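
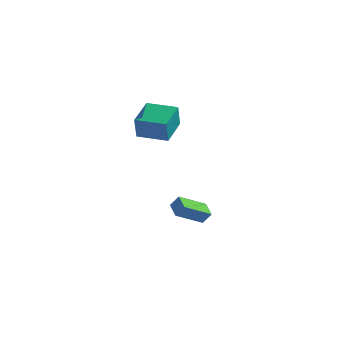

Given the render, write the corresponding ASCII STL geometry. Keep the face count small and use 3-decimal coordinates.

solid 
facet normal -1.000 0.000 0.011
outer loop
vertex -1.185 -1.732 4.427
vertex -1.18 0.123 4.881
vertex -1.2 -1.383 2.999
endloop
endfacet
facet normal -0.003 -0.971 -0.237
outer loop
vertex 0.64 -1.383 2.979
vertex -1.185 -1.732 4.427
vertex -1.2 -1.383 2.999
endloop
endfacet
facet normal -1.000 0.000 0.011
outer loop
vertex -1.2 -1.383 2.999
vertex -1.18 0.123 4.881
vertex -1.195 0.472 3.453
endloop
endfacet
facet normal -0.011 0.238 -0.971
outer loop
vertex -1.195 0.472 3.453
vertex 0.64 -1.383 2.979
vertex -1.2 -1.383 2.999
endloop
endfacet
facet normal 0.011 -0.238 0.971
outer loop
vertex -1.185 -1.732 4.427
vertex 0.66 0.123 4.861
vertex -1.18 0.123 4.881
endloop
endfacet
facet normal -0.003 -0.971 -0.237
outer loop
vertex 0.655 -1.732 4.407
vertex -1.185 -1.732 4.427
vertex 0.64 -1.383 2.979
endloop
endfacet
facet normal 0.011 -0.238 0.971
outer loop
vertex 0.655 -1.732 4.407
vertex 0.66 0.123 4.861
vertex -1.185 -1.732 4.427
endloop
endfacet
facet normal 0.003 0.971 0.237
outer loop
vertex -1.18 0.123 4.881
vertex 0.66 0.123 4.861
vertex -1.195 0.472 3.453
endloop
endfacet
facet normal -0.011 0.238 -0.971
outer loop
vertex 0.645 0.472 3.433
vertex 0.64 -1.383 2.979
vertex -1.195 0.472 3.453
endloop
endfacet
facet normal 0.003 0.971 0.237
outer loop
vertex -1.195 0.472 3.453
vertex 0.66 0.123 4.861
vertex 0.645 0.472 3.433
endloop
endfacet
facet normal 1.000 -0.000 -0.011
outer loop
vertex 0.645 0.472 3.433
vertex 0.655 -1.732 4.407
vertex 0.64 -1.383 2.979
endloop
endfacet
facet normal 1.000 -0.000 -0.011
outer loop
vertex 0.66 0.123 4.861
vertex 0.655 -1.732 4.407
vertex 0.645 0.472 3.433
endloop
endfacet
facet normal -0.552 -0.148 -0.820
outer loop
vertex 0.735 -0.501 -3.37
vertex 0.107 0.334 -3.098
vertex 1.918 0.718 -4.387
endloop
endfacet
facet normal 0.581 -0.774 -0.251
outer loop
vertex 2.393 0.846 -3.682
vertex 0.735 -0.501 -3.37
vertex 1.918 0.718 -4.387
endloop
endfacet
facet normal -0.552 -0.148 -0.820
outer loop
vertex 1.918 0.718 -4.387
vertex 0.107 0.334 -3.098
vertex 1.29 1.554 -4.115
endloop
endfacet
facet normal 0.597 0.616 -0.514
outer loop
vertex 1.29 1.554 -4.115
vertex 2.393 0.846 -3.682
vertex 1.918 0.718 -4.387
endloop
endfacet
facet normal -0.597 -0.616 0.514
outer loop
vertex 0.735 -0.501 -3.37
vertex 0.582 0.462 -2.393
vertex 0.107 0.334 -3.098
endloop
endfacet
facet normal 0.581 -0.774 -0.252
outer loop
vertex 1.21 -0.374 -2.665
vertex 0.735 -0.501 -3.37
vertex 2.393 0.846 -3.682
endloop
endfacet
facet normal -0.597 -0.616 0.514
outer loop
vertex 1.21 -0.374 -2.665
vertex 0.582 0.462 -2.393
vertex 0.735 -0.501 -3.37
endloop
endfacet
facet normal -0.582 0.774 0.251
outer loop
vertex 0.107 0.334 -3.098
vertex 0.582 0.462 -2.393
vertex 1.29 1.554 -4.115
endloop
endfacet
facet normal 0.597 0.616 -0.513
outer loop
vertex 1.765 1.681 -3.41
vertex 2.393 0.846 -3.682
vertex 1.29 1.554 -4.115
endloop
endfacet
facet normal -0.581 0.774 0.252
outer loop
vertex 1.29 1.554 -4.115
vertex 0.582 0.462 -2.393
vertex 1.765 1.681 -3.41
endloop
endfacet
facet normal 0.552 0.148 0.820
outer loop
vertex 1.765 1.681 -3.41
vertex 1.21 -0.374 -2.665
vertex 2.393 0.846 -3.682
endloop
endfacet
facet normal 0.552 0.148 0.820
outer loop
vertex 0.582 0.462 -2.393
vertex 1.21 -0.374 -2.665
vertex 1.765 1.681 -3.41
endloop
endfacet

endsolid


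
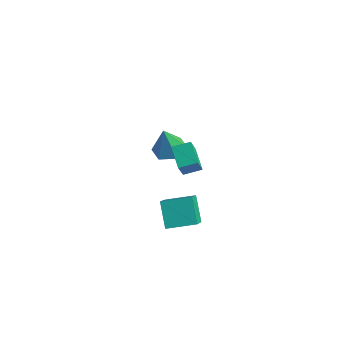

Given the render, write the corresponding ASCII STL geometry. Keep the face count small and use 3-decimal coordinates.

solid 
facet normal -0.731 0.539 0.418
outer loop
vertex 1.984 -2.235 2.834
vertex 2.688 -1.491 3.107
vertex 1.73 -1.471 1.405
endloop
endfacet
facet normal -0.664 -0.702 -0.257
outer loop
vertex 2.732 -2.209 0.833
vertex 1.984 -2.235 2.834
vertex 1.73 -1.471 1.405
endloop
endfacet
facet normal -0.731 0.539 0.418
outer loop
vertex 1.73 -1.471 1.405
vertex 2.688 -1.491 3.107
vertex 2.434 -0.727 1.678
endloop
endfacet
facet normal -0.154 0.466 -0.871
outer loop
vertex 2.434 -0.727 1.678
vertex 2.732 -2.209 0.833
vertex 1.73 -1.471 1.405
endloop
endfacet
facet normal 0.154 -0.466 0.871
outer loop
vertex 1.984 -2.235 2.834
vertex 3.69 -2.229 2.535
vertex 2.688 -1.491 3.107
endloop
endfacet
facet normal -0.664 -0.702 -0.257
outer loop
vertex 2.986 -2.973 2.262
vertex 1.984 -2.235 2.834
vertex 2.732 -2.209 0.833
endloop
endfacet
facet normal 0.154 -0.466 0.871
outer loop
vertex 2.986 -2.973 2.262
vertex 3.69 -2.229 2.535
vertex 1.984 -2.235 2.834
endloop
endfacet
facet normal 0.664 0.702 0.257
outer loop
vertex 2.688 -1.491 3.107
vertex 3.69 -2.229 2.535
vertex 2.434 -0.727 1.678
endloop
endfacet
facet normal -0.154 0.466 -0.871
outer loop
vertex 3.436 -1.465 1.106
vertex 2.732 -2.209 0.833
vertex 2.434 -0.727 1.678
endloop
endfacet
facet normal 0.664 0.702 0.257
outer loop
vertex 2.434 -0.727 1.678
vertex 3.69 -2.229 2.535
vertex 3.436 -1.465 1.106
endloop
endfacet
facet normal 0.731 -0.539 -0.418
outer loop
vertex 3.436 -1.465 1.106
vertex 2.986 -2.973 2.262
vertex 2.732 -2.209 0.833
endloop
endfacet
facet normal 0.731 -0.539 -0.418
outer loop
vertex 3.69 -2.229 2.535
vertex 2.986 -2.973 2.262
vertex 3.436 -1.465 1.106
endloop
endfacet
facet normal -0.755 -0.627 -0.192
outer loop
vertex 3.196 -4.798 1.023
vertex 2.471 -3.453 -0.518
vertex 4.116 -5.568 -0.081
endloop
endfacet
facet normal 0.334 -0.620 0.710
outer loop
vertex 5.369 -4.527 0.238
vertex 3.196 -4.798 1.023
vertex 4.116 -5.568 -0.081
endloop
endfacet
facet normal -0.755 -0.627 -0.191
outer loop
vertex 4.116 -5.568 -0.081
vertex 2.471 -3.453 -0.518
vertex 3.39 -4.223 -1.622
endloop
endfacet
facet normal 0.564 -0.472 -0.678
outer loop
vertex 3.39 -4.223 -1.622
vertex 5.369 -4.527 0.238
vertex 4.116 -5.568 -0.081
endloop
endfacet
facet normal -0.564 0.472 0.677
outer loop
vertex 3.196 -4.798 1.023
vertex 3.724 -2.412 -0.199
vertex 2.471 -3.453 -0.518
endloop
endfacet
facet normal 0.334 -0.620 0.710
outer loop
vertex 4.45 -3.757 1.342
vertex 3.196 -4.798 1.023
vertex 5.369 -4.527 0.238
endloop
endfacet
facet normal -0.564 0.472 0.678
outer loop
vertex 4.45 -3.757 1.342
vertex 3.724 -2.412 -0.199
vertex 3.196 -4.798 1.023
endloop
endfacet
facet normal -0.334 0.620 -0.710
outer loop
vertex 2.471 -3.453 -0.518
vertex 3.724 -2.412 -0.199
vertex 3.39 -4.223 -1.622
endloop
endfacet
facet normal 0.564 -0.472 -0.677
outer loop
vertex 4.644 -3.182 -1.303
vertex 5.369 -4.527 0.238
vertex 3.39 -4.223 -1.622
endloop
endfacet
facet normal -0.334 0.620 -0.710
outer loop
vertex 3.39 -4.223 -1.622
vertex 3.724 -2.412 -0.199
vertex 4.644 -3.182 -1.303
endloop
endfacet
facet normal 0.755 0.627 0.192
outer loop
vertex 4.644 -3.182 -1.303
vertex 4.45 -3.757 1.342
vertex 5.369 -4.527 0.238
endloop
endfacet
facet normal 0.755 0.627 0.192
outer loop
vertex 3.724 -2.412 -0.199
vertex 4.45 -3.757 1.342
vertex 4.644 -3.182 -1.303
endloop
endfacet
facet normal 0.159 0.122 -0.980
outer loop
vertex -0.696 1.811 -3.376
vertex -1.601 2.337 -3.457
vertex -0.71 2.853 -3.248
endloop
endfacet
facet normal 0.803 -0.062 0.593
outer loop
vertex -0.696 1.811 -3.376
vertex -0.71 2.853 -3.248
vertex -1.879 2.123 -1.743
endloop
endfacet
facet normal 0.159 0.122 -0.980
outer loop
vertex -0.71 2.853 -3.248
vertex -1.601 2.337 -3.457
vertex -1.615 3.379 -3.329
endloop
endfacet
facet normal 0.354 0.704 0.616
outer loop
vertex -0.71 2.853 -3.248
vertex -1.615 3.379 -3.329
vertex -1.879 2.123 -1.743
endloop
endfacet
facet normal 0.159 0.122 -0.980
outer loop
vertex -1.615 3.379 -3.329
vertex -1.601 2.337 -3.457
vertex -2.506 2.864 -3.538
endloop
endfacet
facet normal -0.521 0.709 0.475
outer loop
vertex -1.615 3.379 -3.329
vertex -2.506 2.864 -3.538
vertex -1.879 2.123 -1.743
endloop
endfacet
facet normal 0.159 0.122 -0.980
outer loop
vertex -2.506 2.864 -3.538
vertex -1.601 2.337 -3.457
vertex -2.492 1.822 -3.666
endloop
endfacet
facet normal -0.949 -0.051 0.311
outer loop
vertex -2.506 2.864 -3.538
vertex -2.492 1.822 -3.666
vertex -1.879 2.123 -1.743
endloop
endfacet
facet normal 0.159 0.122 -0.980
outer loop
vertex -2.492 1.822 -3.666
vertex -1.601 2.337 -3.457
vertex -1.587 1.295 -3.585
endloop
endfacet
facet normal -0.501 -0.816 0.287
outer loop
vertex -2.492 1.822 -3.666
vertex -1.587 1.295 -3.585
vertex -1.879 2.123 -1.743
endloop
endfacet
facet normal 0.159 0.122 -0.980
outer loop
vertex -1.587 1.295 -3.585
vertex -1.601 2.337 -3.457
vertex -0.696 1.811 -3.376
endloop
endfacet
facet normal 0.375 -0.822 0.429
outer loop
vertex -1.587 1.295 -3.585
vertex -0.696 1.811 -3.376
vertex -1.879 2.123 -1.743
endloop
endfacet

endsolid


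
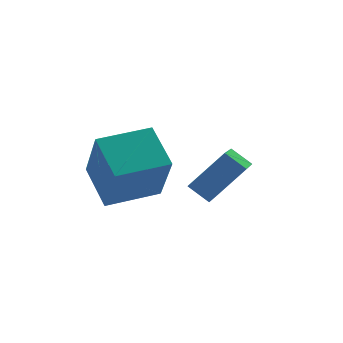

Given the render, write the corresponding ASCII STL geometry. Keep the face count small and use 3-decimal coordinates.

solid 
facet normal -0.994 0.108 -0.024
outer loop
vertex 0.449 -0.168 -2.011
vertex 0.579 1.184 -1.328
vertex 0.591 0.739 -3.833
endloop
endfacet
facet normal -0.085 -0.889 -0.449
outer loop
vertex 2.281 0.556 -3.792
vertex 0.449 -0.168 -2.011
vertex 0.591 0.739 -3.833
endloop
endfacet
facet normal -0.994 0.108 -0.024
outer loop
vertex 0.591 0.739 -3.833
vertex 0.579 1.184 -1.328
vertex 0.721 2.091 -3.15
endloop
endfacet
facet normal 0.070 0.444 -0.893
outer loop
vertex 0.721 2.091 -3.15
vertex 2.281 0.556 -3.792
vertex 0.591 0.739 -3.833
endloop
endfacet
facet normal -0.070 -0.444 0.893
outer loop
vertex 0.449 -0.168 -2.011
vertex 2.269 1.001 -1.287
vertex 0.579 1.184 -1.328
endloop
endfacet
facet normal -0.085 -0.889 -0.449
outer loop
vertex 2.139 -0.351 -1.97
vertex 0.449 -0.168 -2.011
vertex 2.281 0.556 -3.792
endloop
endfacet
facet normal -0.070 -0.444 0.893
outer loop
vertex 2.139 -0.351 -1.97
vertex 2.269 1.001 -1.287
vertex 0.449 -0.168 -2.011
endloop
endfacet
facet normal 0.085 0.889 0.449
outer loop
vertex 0.579 1.184 -1.328
vertex 2.269 1.001 -1.287
vertex 0.721 2.091 -3.15
endloop
endfacet
facet normal 0.070 0.444 -0.893
outer loop
vertex 2.411 1.908 -3.109
vertex 2.281 0.556 -3.792
vertex 0.721 2.091 -3.15
endloop
endfacet
facet normal 0.085 0.889 0.449
outer loop
vertex 0.721 2.091 -3.15
vertex 2.269 1.001 -1.287
vertex 2.411 1.908 -3.109
endloop
endfacet
facet normal 0.994 -0.108 0.024
outer loop
vertex 2.411 1.908 -3.109
vertex 2.139 -0.351 -1.97
vertex 2.281 0.556 -3.792
endloop
endfacet
facet normal 0.994 -0.108 0.024
outer loop
vertex 2.269 1.001 -1.287
vertex 2.139 -0.351 -1.97
vertex 2.411 1.908 -3.109
endloop
endfacet
facet normal -0.711 0.092 -0.697
outer loop
vertex 2.746 -0.148 -3.222
vertex 3.711 1.055 -4.048
vertex 3.099 -0.732 -3.659
endloop
endfacet
facet normal -0.552 -0.687 0.473
outer loop
vertex 4.209 -0.875 -2.572
vertex 2.746 -0.148 -3.222
vertex 3.099 -0.732 -3.659
endloop
endfacet
facet normal -0.711 0.092 -0.697
outer loop
vertex 3.099 -0.732 -3.659
vertex 3.711 1.055 -4.048
vertex 4.064 0.472 -4.485
endloop
endfacet
facet normal 0.436 -0.720 -0.540
outer loop
vertex 4.064 0.472 -4.485
vertex 4.209 -0.875 -2.572
vertex 3.099 -0.732 -3.659
endloop
endfacet
facet normal -0.436 0.720 0.540
outer loop
vertex 2.746 -0.148 -3.222
vertex 4.821 0.912 -2.961
vertex 3.711 1.055 -4.048
endloop
endfacet
facet normal -0.551 -0.688 0.472
outer loop
vertex 3.856 -0.292 -2.135
vertex 2.746 -0.148 -3.222
vertex 4.209 -0.875 -2.572
endloop
endfacet
facet normal -0.436 0.720 0.540
outer loop
vertex 3.856 -0.292 -2.135
vertex 4.821 0.912 -2.961
vertex 2.746 -0.148 -3.222
endloop
endfacet
facet normal 0.551 0.688 -0.472
outer loop
vertex 3.711 1.055 -4.048
vertex 4.821 0.912 -2.961
vertex 4.064 0.472 -4.485
endloop
endfacet
facet normal 0.435 -0.720 -0.540
outer loop
vertex 5.174 0.328 -3.398
vertex 4.209 -0.875 -2.572
vertex 4.064 0.472 -4.485
endloop
endfacet
facet normal 0.552 0.687 -0.473
outer loop
vertex 4.064 0.472 -4.485
vertex 4.821 0.912 -2.961
vertex 5.174 0.328 -3.398
endloop
endfacet
facet normal 0.711 -0.092 0.697
outer loop
vertex 5.174 0.328 -3.398
vertex 3.856 -0.292 -2.135
vertex 4.209 -0.875 -2.572
endloop
endfacet
facet normal 0.711 -0.092 0.697
outer loop
vertex 4.821 0.912 -2.961
vertex 3.856 -0.292 -2.135
vertex 5.174 0.328 -3.398
endloop
endfacet

endsolid


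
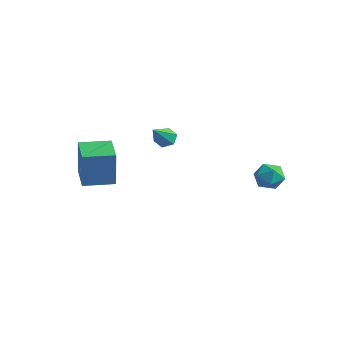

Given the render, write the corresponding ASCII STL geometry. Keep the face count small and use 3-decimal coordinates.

solid 
facet normal -0.903 0.126 0.411
outer loop
vertex 3.153 2.807 -1.396
vertex 3.532 3.08 -0.646
vertex 3.327 3.665 -1.276
endloop
endfacet
facet normal -0.927 0.229 -0.295
outer loop
vertex 3.153 2.807 -1.396
vertex 3.327 3.665 -1.276
vertex 3.483 3.288 -2.059
endloop
endfacet
facet normal -0.699 -0.366 -0.614
outer loop
vertex 3.153 2.807 -1.396
vertex 3.483 3.288 -2.059
vertex 3.784 2.47 -1.914
endloop
endfacet
facet normal -0.534 -0.839 -0.105
outer loop
vertex 3.153 2.807 -1.396
vertex 3.784 2.47 -1.914
vertex 3.814 2.342 -1.04
endloop
endfacet
facet normal -0.660 -0.534 0.528
outer loop
vertex 3.153 2.807 -1.396
vertex 3.814 2.342 -1.04
vertex 3.532 3.08 -0.646
endloop
endfacet
facet normal -0.472 0.754 -0.457
outer loop
vertex 3.483 3.288 -2.059
vertex 3.327 3.665 -1.276
vertex 4.066 3.858 -1.72
endloop
endfacet
facet normal -0.433 0.586 0.685
outer loop
vertex 3.327 3.665 -1.276
vertex 3.532 3.08 -0.646
vertex 4.096 3.73 -0.846
endloop
endfacet
facet normal -0.038 -0.482 0.875
outer loop
vertex 3.532 3.08 -0.646
vertex 3.814 2.342 -1.04
vertex 4.397 2.912 -0.701
endloop
endfacet
facet normal 0.165 -0.975 -0.148
outer loop
vertex 3.814 2.342 -1.04
vertex 3.784 2.47 -1.914
vertex 4.553 2.535 -1.484
endloop
endfacet
facet normal -0.103 -0.210 -0.972
outer loop
vertex 3.784 2.47 -1.914
vertex 3.483 3.288 -2.059
vertex 4.348 3.12 -2.114
endloop
endfacet
facet normal 0.534 0.839 0.105
outer loop
vertex 4.727 3.393 -1.364
vertex 4.066 3.858 -1.72
vertex 4.096 3.73 -0.846
endloop
endfacet
facet normal 0.699 0.366 0.614
outer loop
vertex 4.727 3.393 -1.364
vertex 4.096 3.73 -0.846
vertex 4.397 2.912 -0.701
endloop
endfacet
facet normal 0.927 -0.229 0.295
outer loop
vertex 4.727 3.393 -1.364
vertex 4.397 2.912 -0.701
vertex 4.553 2.535 -1.484
endloop
endfacet
facet normal 0.903 -0.126 -0.411
outer loop
vertex 4.727 3.393 -1.364
vertex 4.553 2.535 -1.484
vertex 4.348 3.12 -2.114
endloop
endfacet
facet normal 0.660 0.534 -0.528
outer loop
vertex 4.727 3.393 -1.364
vertex 4.348 3.12 -2.114
vertex 4.066 3.858 -1.72
endloop
endfacet
facet normal -0.165 0.975 0.148
outer loop
vertex 4.096 3.73 -0.846
vertex 4.066 3.858 -1.72
vertex 3.327 3.665 -1.276
endloop
endfacet
facet normal 0.103 0.210 0.972
outer loop
vertex 4.397 2.912 -0.701
vertex 4.096 3.73 -0.846
vertex 3.532 3.08 -0.646
endloop
endfacet
facet normal 0.472 -0.754 0.457
outer loop
vertex 4.553 2.535 -1.484
vertex 4.397 2.912 -0.701
vertex 3.814 2.342 -1.04
endloop
endfacet
facet normal 0.433 -0.586 -0.685
outer loop
vertex 4.348 3.12 -2.114
vertex 4.553 2.535 -1.484
vertex 3.784 2.47 -1.914
endloop
endfacet
facet normal 0.038 0.482 -0.875
outer loop
vertex 4.066 3.858 -1.72
vertex 4.348 3.12 -2.114
vertex 3.483 3.288 -2.059
endloop
endfacet
facet normal -0.243 0.717 -0.653
outer loop
vertex -2.089 2.668 -0.454
vertex -2.552 2.275 -0.713
vertex -2.703 2.679 -0.213
endloop
endfacet
facet normal 0.331 0.461 0.823
outer loop
vertex -2.089 2.668 -0.454
vertex -2.703 2.679 -0.213
vertex -2.088 0.905 0.533
endloop
endfacet
facet normal -0.243 0.717 -0.653
outer loop
vertex -2.703 2.679 -0.213
vertex -2.552 2.275 -0.713
vertex -3.167 2.286 -0.472
endloop
endfacet
facet normal -0.571 0.142 0.808
outer loop
vertex -2.703 2.679 -0.213
vertex -3.167 2.286 -0.472
vertex -2.088 0.905 0.533
endloop
endfacet
facet normal -0.243 0.718 -0.652
outer loop
vertex -3.167 2.286 -0.472
vertex -2.552 2.275 -0.713
vertex -3.016 1.883 -0.972
endloop
endfacet
facet normal -0.833 -0.526 0.172
outer loop
vertex -3.167 2.286 -0.472
vertex -3.016 1.883 -0.972
vertex -2.088 0.905 0.533
endloop
endfacet
facet normal -0.243 0.718 -0.652
outer loop
vertex -3.016 1.883 -0.972
vertex -2.552 2.275 -0.713
vertex -2.401 1.872 -1.213
endloop
endfacet
facet normal -0.192 -0.873 -0.449
outer loop
vertex -3.016 1.883 -0.972
vertex -2.401 1.872 -1.213
vertex -2.088 0.905 0.533
endloop
endfacet
facet normal -0.243 0.718 -0.652
outer loop
vertex -2.401 1.872 -1.213
vertex -2.552 2.275 -0.713
vertex -1.938 2.264 -0.954
endloop
endfacet
facet normal 0.711 -0.553 -0.434
outer loop
vertex -2.401 1.872 -1.213
vertex -1.938 2.264 -0.954
vertex -2.088 0.905 0.533
endloop
endfacet
facet normal -0.243 0.717 -0.653
outer loop
vertex -1.938 2.264 -0.954
vertex -2.552 2.275 -0.713
vertex -2.089 2.668 -0.454
endloop
endfacet
facet normal 0.973 0.114 0.202
outer loop
vertex -1.938 2.264 -0.954
vertex -2.089 2.668 -0.454
vertex -2.088 0.905 0.533
endloop
endfacet
facet normal -0.584 -0.812 0.006
outer loop
vertex -1.528 -4.432 0.744
vertex -2.969 -3.394 0.861
vertex -1.646 -4.362 -1.331
endloop
endfacet
facet normal 0.810 -0.583 -0.066
outer loop
vertex -0.671 -3.006 -1.341
vertex -1.528 -4.432 0.744
vertex -1.646 -4.362 -1.331
endloop
endfacet
facet normal -0.584 -0.812 0.006
outer loop
vertex -1.646 -4.362 -1.331
vertex -2.969 -3.394 0.861
vertex -3.088 -3.324 -1.214
endloop
endfacet
facet normal -0.057 0.034 -0.998
outer loop
vertex -3.088 -3.324 -1.214
vertex -0.671 -3.006 -1.341
vertex -1.646 -4.362 -1.331
endloop
endfacet
facet normal 0.057 -0.034 0.998
outer loop
vertex -1.528 -4.432 0.744
vertex -1.994 -2.038 0.851
vertex -2.969 -3.394 0.861
endloop
endfacet
facet normal 0.810 -0.583 -0.066
outer loop
vertex -0.552 -3.076 0.734
vertex -1.528 -4.432 0.744
vertex -0.671 -3.006 -1.341
endloop
endfacet
facet normal 0.057 -0.034 0.998
outer loop
vertex -0.552 -3.076 0.734
vertex -1.994 -2.038 0.851
vertex -1.528 -4.432 0.744
endloop
endfacet
facet normal -0.810 0.583 0.066
outer loop
vertex -2.969 -3.394 0.861
vertex -1.994 -2.038 0.851
vertex -3.088 -3.324 -1.214
endloop
endfacet
facet normal -0.057 0.034 -0.998
outer loop
vertex -2.112 -1.968 -1.224
vertex -0.671 -3.006 -1.341
vertex -3.088 -3.324 -1.214
endloop
endfacet
facet normal -0.810 0.583 0.066
outer loop
vertex -3.088 -3.324 -1.214
vertex -1.994 -2.038 0.851
vertex -2.112 -1.968 -1.224
endloop
endfacet
facet normal 0.584 0.812 -0.006
outer loop
vertex -2.112 -1.968 -1.224
vertex -0.552 -3.076 0.734
vertex -0.671 -3.006 -1.341
endloop
endfacet
facet normal 0.584 0.812 -0.006
outer loop
vertex -1.994 -2.038 0.851
vertex -0.552 -3.076 0.734
vertex -2.112 -1.968 -1.224
endloop
endfacet

endsolid


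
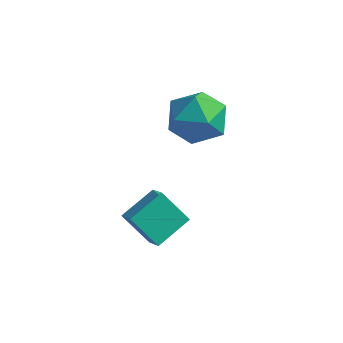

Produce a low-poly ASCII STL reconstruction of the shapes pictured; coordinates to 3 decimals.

solid 
facet normal -0.707 -0.037 0.706
outer loop
vertex 2.7 0.25 -2.345
vertex 3.163 1.472 -1.817
vertex 2.087 0.736 -2.934
endloop
endfacet
facet normal -0.328 -0.867 -0.374
outer loop
vertex 3.077 0.788 -3.923
vertex 2.7 0.25 -2.345
vertex 2.087 0.736 -2.934
endloop
endfacet
facet normal -0.707 -0.037 0.706
outer loop
vertex 2.087 0.736 -2.934
vertex 3.163 1.472 -1.817
vertex 2.55 1.959 -2.406
endloop
endfacet
facet normal -0.626 0.497 -0.601
outer loop
vertex 2.55 1.959 -2.406
vertex 3.077 0.788 -3.923
vertex 2.087 0.736 -2.934
endloop
endfacet
facet normal 0.626 -0.497 0.601
outer loop
vertex 2.7 0.25 -2.345
vertex 4.153 1.524 -2.806
vertex 3.163 1.472 -1.817
endloop
endfacet
facet normal -0.329 -0.867 -0.374
outer loop
vertex 3.69 0.301 -3.334
vertex 2.7 0.25 -2.345
vertex 3.077 0.788 -3.923
endloop
endfacet
facet normal 0.626 -0.497 0.601
outer loop
vertex 3.69 0.301 -3.334
vertex 4.153 1.524 -2.806
vertex 2.7 0.25 -2.345
endloop
endfacet
facet normal 0.329 0.867 0.375
outer loop
vertex 3.163 1.472 -1.817
vertex 4.153 1.524 -2.806
vertex 2.55 1.959 -2.406
endloop
endfacet
facet normal -0.626 0.497 -0.601
outer loop
vertex 3.54 2.01 -3.395
vertex 3.077 0.788 -3.923
vertex 2.55 1.959 -2.406
endloop
endfacet
facet normal 0.329 0.867 0.374
outer loop
vertex 2.55 1.959 -2.406
vertex 4.153 1.524 -2.806
vertex 3.54 2.01 -3.395
endloop
endfacet
facet normal 0.707 0.037 -0.706
outer loop
vertex 3.54 2.01 -3.395
vertex 3.69 0.301 -3.334
vertex 3.077 0.788 -3.923
endloop
endfacet
facet normal 0.707 0.037 -0.706
outer loop
vertex 4.153 1.524 -2.806
vertex 3.69 0.301 -3.334
vertex 3.54 2.01 -3.395
endloop
endfacet
facet normal 0.148 0.568 0.810
outer loop
vertex 2.98 4.508 0.851
vertex 3.202 3.586 1.457
vertex 4.035 4.125 0.927
endloop
endfacet
facet normal 0.320 0.923 0.214
outer loop
vertex 2.98 4.508 0.851
vertex 4.035 4.125 0.927
vertex 3.64 4.491 -0.06
endloop
endfacet
facet normal -0.257 0.945 -0.204
outer loop
vertex 2.98 4.508 0.851
vertex 3.64 4.491 -0.06
vertex 2.562 4.18 -0.141
endloop
endfacet
facet normal -0.787 0.603 0.132
outer loop
vertex 2.98 4.508 0.851
vertex 2.562 4.18 -0.141
vertex 2.291 3.62 0.797
endloop
endfacet
facet normal -0.536 0.370 0.759
outer loop
vertex 2.98 4.508 0.851
vertex 2.291 3.62 0.797
vertex 3.202 3.586 1.457
endloop
endfacet
facet normal 0.825 0.551 -0.126
outer loop
vertex 3.64 4.491 -0.06
vertex 4.035 4.125 0.927
vertex 4.269 3.56 -0.017
endloop
endfacet
facet normal 0.547 -0.022 0.837
outer loop
vertex 4.035 4.125 0.927
vertex 3.202 3.586 1.457
vertex 3.998 3.0 0.921
endloop
endfacet
facet normal -0.559 -0.343 0.755
outer loop
vertex 3.202 3.586 1.457
vertex 2.291 3.62 0.797
vertex 2.92 2.689 0.84
endloop
endfacet
facet normal -0.965 0.033 -0.259
outer loop
vertex 2.291 3.62 0.797
vertex 2.562 4.18 -0.141
vertex 2.525 3.055 -0.147
endloop
endfacet
facet normal -0.109 0.586 -0.803
outer loop
vertex 2.562 4.18 -0.141
vertex 3.64 4.491 -0.06
vertex 3.358 3.594 -0.677
endloop
endfacet
facet normal 0.787 -0.603 -0.132
outer loop
vertex 3.58 2.672 -0.071
vertex 4.269 3.56 -0.017
vertex 3.998 3.0 0.921
endloop
endfacet
facet normal 0.257 -0.945 0.204
outer loop
vertex 3.58 2.672 -0.071
vertex 3.998 3.0 0.921
vertex 2.92 2.689 0.84
endloop
endfacet
facet normal -0.320 -0.923 -0.214
outer loop
vertex 3.58 2.672 -0.071
vertex 2.92 2.689 0.84
vertex 2.525 3.055 -0.147
endloop
endfacet
facet normal -0.148 -0.568 -0.810
outer loop
vertex 3.58 2.672 -0.071
vertex 2.525 3.055 -0.147
vertex 3.358 3.594 -0.677
endloop
endfacet
facet normal 0.536 -0.370 -0.759
outer loop
vertex 3.58 2.672 -0.071
vertex 3.358 3.594 -0.677
vertex 4.269 3.56 -0.017
endloop
endfacet
facet normal 0.965 -0.033 0.259
outer loop
vertex 3.998 3.0 0.921
vertex 4.269 3.56 -0.017
vertex 4.035 4.125 0.927
endloop
endfacet
facet normal 0.109 -0.586 0.803
outer loop
vertex 2.92 2.689 0.84
vertex 3.998 3.0 0.921
vertex 3.202 3.586 1.457
endloop
endfacet
facet normal -0.825 -0.551 0.126
outer loop
vertex 2.525 3.055 -0.147
vertex 2.92 2.689 0.84
vertex 2.291 3.62 0.797
endloop
endfacet
facet normal -0.547 0.022 -0.837
outer loop
vertex 3.358 3.594 -0.677
vertex 2.525 3.055 -0.147
vertex 2.562 4.18 -0.141
endloop
endfacet
facet normal 0.559 0.343 -0.755
outer loop
vertex 4.269 3.56 -0.017
vertex 3.358 3.594 -0.677
vertex 3.64 4.491 -0.06
endloop
endfacet

endsolid


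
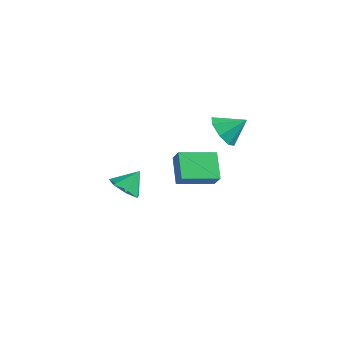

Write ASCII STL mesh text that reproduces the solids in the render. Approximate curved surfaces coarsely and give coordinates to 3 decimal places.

solid 
facet normal -0.588 -0.577 -0.567
outer loop
vertex 2.884 2.285 -0.014
vertex 2.198 2.744 0.23
vertex 2.767 2.796 -0.413
endloop
endfacet
facet normal 0.983 0.106 -0.152
outer loop
vertex 2.884 2.285 -0.014
vertex 2.767 2.796 -0.413
vertex 2.902 3.436 0.91
endloop
endfacet
facet normal -0.587 -0.578 -0.567
outer loop
vertex 2.767 2.796 -0.413
vertex 2.198 2.744 0.23
vertex 2.317 3.275 -0.435
endloop
endfacet
facet normal 0.685 0.626 -0.373
outer loop
vertex 2.767 2.796 -0.413
vertex 2.317 3.275 -0.435
vertex 2.902 3.436 0.91
endloop
endfacet
facet normal -0.588 -0.578 -0.566
outer loop
vertex 2.317 3.275 -0.435
vertex 2.198 2.744 0.23
vertex 1.797 3.444 -0.068
endloop
endfacet
facet normal 0.178 0.965 -0.193
outer loop
vertex 2.317 3.275 -0.435
vertex 1.797 3.444 -0.068
vertex 2.902 3.436 0.91
endloop
endfacet
facet normal -0.587 -0.578 -0.567
outer loop
vertex 1.797 3.444 -0.068
vertex 2.198 2.744 0.23
vertex 1.512 3.202 0.473
endloop
endfacet
facet normal -0.246 0.927 0.285
outer loop
vertex 1.797 3.444 -0.068
vertex 1.512 3.202 0.473
vertex 2.902 3.436 0.91
endloop
endfacet
facet normal -0.587 -0.577 -0.568
outer loop
vertex 1.512 3.202 0.473
vertex 2.198 2.744 0.23
vertex 1.628 2.691 0.872
endloop
endfacet
facet normal -0.334 0.532 0.778
outer loop
vertex 1.512 3.202 0.473
vertex 1.628 2.691 0.872
vertex 2.902 3.436 0.91
endloop
endfacet
facet normal -0.586 -0.578 -0.568
outer loop
vertex 1.628 2.691 0.872
vertex 2.198 2.744 0.23
vertex 2.078 2.212 0.895
endloop
endfacet
facet normal -0.037 0.013 0.999
outer loop
vertex 1.628 2.691 0.872
vertex 2.078 2.212 0.895
vertex 2.902 3.436 0.91
endloop
endfacet
facet normal -0.588 -0.577 -0.567
outer loop
vertex 2.078 2.212 0.895
vertex 2.198 2.744 0.23
vertex 2.598 2.043 0.528
endloop
endfacet
facet normal 0.471 -0.327 0.819
outer loop
vertex 2.078 2.212 0.895
vertex 2.598 2.043 0.528
vertex 2.902 3.436 0.91
endloop
endfacet
facet normal -0.588 -0.577 -0.568
outer loop
vertex 2.598 2.043 0.528
vertex 2.198 2.744 0.23
vertex 2.884 2.285 -0.014
endloop
endfacet
facet normal 0.894 -0.289 0.343
outer loop
vertex 2.598 2.043 0.528
vertex 2.884 2.285 -0.014
vertex 2.902 3.436 0.91
endloop
endfacet
facet normal -0.209 -0.651 -0.729
outer loop
vertex 1.405 -1.671 -1.783
vertex 0.657 -1.631 -1.604
vertex 1.055 -1.2 -2.103
endloop
endfacet
facet normal 0.808 0.589 -0.016
outer loop
vertex 1.405 -1.671 -1.783
vertex 1.055 -1.2 -2.103
vertex 0.883 -0.929 -0.816
endloop
endfacet
facet normal -0.209 -0.651 -0.729
outer loop
vertex 1.055 -1.2 -2.103
vertex 0.657 -1.631 -1.604
vertex 0.405 -1.054 -2.047
endloop
endfacet
facet normal 0.201 0.964 -0.176
outer loop
vertex 1.055 -1.2 -2.103
vertex 0.405 -1.054 -2.047
vertex 0.883 -0.929 -0.816
endloop
endfacet
facet normal -0.209 -0.651 -0.729
outer loop
vertex 0.405 -1.054 -2.047
vertex 0.657 -1.631 -1.604
vertex -0.055 -1.343 -1.657
endloop
endfacet
facet normal -0.471 0.877 0.094
outer loop
vertex 0.405 -1.054 -2.047
vertex -0.055 -1.343 -1.657
vertex 0.883 -0.929 -0.816
endloop
endfacet
facet normal -0.209 -0.650 -0.730
outer loop
vertex -0.055 -1.343 -1.657
vertex 0.657 -1.631 -1.604
vertex 0.021 -1.849 -1.228
endloop
endfacet
facet normal -0.704 0.395 0.591
outer loop
vertex -0.055 -1.343 -1.657
vertex 0.021 -1.849 -1.228
vertex 0.883 -0.929 -0.816
endloop
endfacet
facet normal -0.209 -0.651 -0.730
outer loop
vertex 0.021 -1.849 -1.228
vertex 0.657 -1.631 -1.604
vertex 0.576 -2.191 -1.082
endloop
endfacet
facet normal -0.321 -0.120 0.939
outer loop
vertex 0.021 -1.849 -1.228
vertex 0.576 -2.191 -1.082
vertex 0.883 -0.929 -0.816
endloop
endfacet
facet normal -0.209 -0.650 -0.730
outer loop
vertex 0.576 -2.191 -1.082
vertex 0.657 -1.631 -1.604
vertex 1.192 -2.112 -1.329
endloop
endfacet
facet normal 0.388 -0.280 0.878
outer loop
vertex 0.576 -2.191 -1.082
vertex 1.192 -2.112 -1.329
vertex 0.883 -0.929 -0.816
endloop
endfacet
facet normal -0.209 -0.650 -0.730
outer loop
vertex 1.192 -2.112 -1.329
vertex 0.657 -1.631 -1.604
vertex 1.405 -1.671 -1.783
endloop
endfacet
facet normal 0.891 0.036 0.453
outer loop
vertex 1.192 -2.112 -1.329
vertex 1.405 -1.671 -1.783
vertex 0.883 -0.929 -0.816
endloop
endfacet
facet normal -0.607 0.555 0.568
outer loop
vertex -0.628 3.208 -2.756
vertex 0.362 4.605 -3.064
vertex -1.122 3.4 -3.471
endloop
endfacet
facet normal -0.569 -0.803 0.177
outer loop
vertex -0.242 2.595 -4.296
vertex -0.628 3.208 -2.756
vertex -1.122 3.4 -3.471
endloop
endfacet
facet normal -0.607 0.555 0.568
outer loop
vertex -1.122 3.4 -3.471
vertex 0.362 4.605 -3.064
vertex -0.132 4.797 -3.779
endloop
endfacet
facet normal -0.555 0.216 -0.803
outer loop
vertex -0.132 4.797 -3.779
vertex -0.242 2.595 -4.296
vertex -1.122 3.4 -3.471
endloop
endfacet
facet normal 0.555 -0.216 0.803
outer loop
vertex -0.628 3.208 -2.756
vertex 1.242 3.8 -3.889
vertex 0.362 4.605 -3.064
endloop
endfacet
facet normal -0.569 -0.803 0.177
outer loop
vertex 0.252 2.403 -3.581
vertex -0.628 3.208 -2.756
vertex -0.242 2.595 -4.296
endloop
endfacet
facet normal 0.555 -0.216 0.803
outer loop
vertex 0.252 2.403 -3.581
vertex 1.242 3.8 -3.889
vertex -0.628 3.208 -2.756
endloop
endfacet
facet normal 0.569 0.803 -0.177
outer loop
vertex 0.362 4.605 -3.064
vertex 1.242 3.8 -3.889
vertex -0.132 4.797 -3.779
endloop
endfacet
facet normal -0.555 0.216 -0.803
outer loop
vertex 0.748 3.992 -4.604
vertex -0.242 2.595 -4.296
vertex -0.132 4.797 -3.779
endloop
endfacet
facet normal 0.569 0.803 -0.177
outer loop
vertex -0.132 4.797 -3.779
vertex 1.242 3.8 -3.889
vertex 0.748 3.992 -4.604
endloop
endfacet
facet normal 0.607 -0.555 -0.568
outer loop
vertex 0.748 3.992 -4.604
vertex 0.252 2.403 -3.581
vertex -0.242 2.595 -4.296
endloop
endfacet
facet normal 0.607 -0.555 -0.568
outer loop
vertex 1.242 3.8 -3.889
vertex 0.252 2.403 -3.581
vertex 0.748 3.992 -4.604
endloop
endfacet

endsolid


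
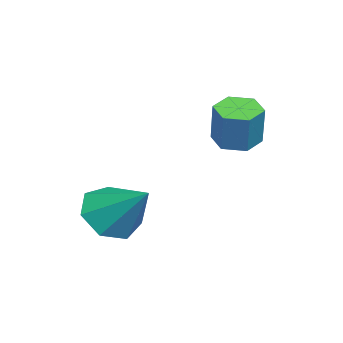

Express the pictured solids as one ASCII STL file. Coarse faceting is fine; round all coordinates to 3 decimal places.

solid 
facet normal -0.323 -0.107 -0.940
outer loop
vertex -0.507 0.173 0.852
vertex -1.17 0.491 1.044
vertex -0.598 0.926 0.798
endloop
endfacet
facet normal 0.938 0.089 -0.334
outer loop
vertex -0.507 0.173 0.852
vertex -0.598 0.926 0.798
vertex -0.027 0.331 2.243
endloop
endfacet
facet normal 0.938 0.089 -0.334
outer loop
vertex -0.027 0.331 2.243
vertex -0.598 0.926 0.798
vertex -0.118 1.084 2.189
endloop
endfacet
facet normal 0.325 0.107 0.940
outer loop
vertex -0.027 0.331 2.243
vertex -0.118 1.084 2.189
vertex -0.69 0.649 2.436
endloop
endfacet
facet normal -0.323 -0.107 -0.940
outer loop
vertex -0.598 0.926 0.798
vertex -1.17 0.491 1.044
vertex -1.261 1.243 0.99
endloop
endfacet
facet normal 0.365 0.902 -0.229
outer loop
vertex -0.598 0.926 0.798
vertex -1.261 1.243 0.99
vertex -0.118 1.084 2.189
endloop
endfacet
facet normal 0.366 0.902 -0.229
outer loop
vertex -0.118 1.084 2.189
vertex -1.261 1.243 0.99
vertex -0.781 1.402 2.381
endloop
endfacet
facet normal 0.324 0.108 0.940
outer loop
vertex -0.118 1.084 2.189
vertex -0.781 1.402 2.381
vertex -0.69 0.649 2.436
endloop
endfacet
facet normal -0.325 -0.107 -0.940
outer loop
vertex -1.261 1.243 0.99
vertex -1.17 0.491 1.044
vertex -1.833 0.809 1.237
endloop
endfacet
facet normal -0.572 0.813 0.104
outer loop
vertex -1.261 1.243 0.99
vertex -1.833 0.809 1.237
vertex -0.781 1.402 2.381
endloop
endfacet
facet normal -0.573 0.813 0.105
outer loop
vertex -0.781 1.402 2.381
vertex -1.833 0.809 1.237
vertex -1.353 0.967 2.628
endloop
endfacet
facet normal 0.324 0.108 0.940
outer loop
vertex -0.781 1.402 2.381
vertex -1.353 0.967 2.628
vertex -0.69 0.649 2.436
endloop
endfacet
facet normal -0.325 -0.107 -0.940
outer loop
vertex -1.833 0.809 1.237
vertex -1.17 0.491 1.044
vertex -1.742 0.056 1.291
endloop
endfacet
facet normal -0.938 -0.089 0.334
outer loop
vertex -1.833 0.809 1.237
vertex -1.742 0.056 1.291
vertex -1.353 0.967 2.628
endloop
endfacet
facet normal -0.938 -0.089 0.334
outer loop
vertex -1.353 0.967 2.628
vertex -1.742 0.056 1.291
vertex -1.262 0.214 2.682
endloop
endfacet
facet normal 0.323 0.107 0.940
outer loop
vertex -1.353 0.967 2.628
vertex -1.262 0.214 2.682
vertex -0.69 0.649 2.436
endloop
endfacet
facet normal -0.324 -0.108 -0.940
outer loop
vertex -1.742 0.056 1.291
vertex -1.17 0.491 1.044
vertex -1.079 -0.262 1.099
endloop
endfacet
facet normal -0.366 -0.902 0.229
outer loop
vertex -1.742 0.056 1.291
vertex -1.079 -0.262 1.099
vertex -1.262 0.214 2.682
endloop
endfacet
facet normal -0.365 -0.902 0.229
outer loop
vertex -1.262 0.214 2.682
vertex -1.079 -0.262 1.099
vertex -0.599 -0.103 2.49
endloop
endfacet
facet normal 0.323 0.107 0.940
outer loop
vertex -1.262 0.214 2.682
vertex -0.599 -0.103 2.49
vertex -0.69 0.649 2.436
endloop
endfacet
facet normal -0.324 -0.108 -0.940
outer loop
vertex -1.079 -0.262 1.099
vertex -1.17 0.491 1.044
vertex -0.507 0.173 0.852
endloop
endfacet
facet normal 0.573 -0.813 -0.105
outer loop
vertex -1.079 -0.262 1.099
vertex -0.507 0.173 0.852
vertex -0.599 -0.103 2.49
endloop
endfacet
facet normal 0.572 -0.814 -0.105
outer loop
vertex -0.599 -0.103 2.49
vertex -0.507 0.173 0.852
vertex -0.027 0.331 2.243
endloop
endfacet
facet normal 0.325 0.107 0.940
outer loop
vertex -0.599 -0.103 2.49
vertex -0.027 0.331 2.243
vertex -0.69 0.649 2.436
endloop
endfacet
facet normal -0.395 -0.673 -0.625
outer loop
vertex 2.176 -2.717 -1.828
vertex 1.249 -2.646 -1.319
vertex 1.594 -2.08 -2.146
endloop
endfacet
facet normal 0.771 0.526 -0.358
outer loop
vertex 2.176 -2.717 -1.828
vertex 1.594 -2.08 -2.146
vertex 2.031 -1.314 -0.081
endloop
endfacet
facet normal -0.394 -0.673 -0.625
outer loop
vertex 1.594 -2.08 -2.146
vertex 1.249 -2.646 -1.319
vertex 0.752 -1.87 -1.841
endloop
endfacet
facet normal 0.099 0.926 -0.364
outer loop
vertex 1.594 -2.08 -2.146
vertex 0.752 -1.87 -1.841
vertex 2.031 -1.314 -0.081
endloop
endfacet
facet normal -0.395 -0.673 -0.625
outer loop
vertex 0.752 -1.87 -1.841
vertex 1.249 -2.646 -1.319
vertex 0.284 -2.244 -1.143
endloop
endfacet
facet normal -0.517 0.849 0.108
outer loop
vertex 0.752 -1.87 -1.841
vertex 0.284 -2.244 -1.143
vertex 2.031 -1.314 -0.081
endloop
endfacet
facet normal -0.394 -0.673 -0.626
outer loop
vertex 0.284 -2.244 -1.143
vertex 1.249 -2.646 -1.319
vertex 0.544 -2.922 -0.578
endloop
endfacet
facet normal -0.616 0.351 0.705
outer loop
vertex 0.284 -2.244 -1.143
vertex 0.544 -2.922 -0.578
vertex 2.031 -1.314 -0.081
endloop
endfacet
facet normal -0.394 -0.673 -0.626
outer loop
vertex 0.544 -2.922 -0.578
vertex 1.249 -2.646 -1.319
vertex 1.334 -3.392 -0.57
endloop
endfacet
facet normal -0.122 -0.188 0.974
outer loop
vertex 0.544 -2.922 -0.578
vertex 1.334 -3.392 -0.57
vertex 2.031 -1.314 -0.081
endloop
endfacet
facet normal -0.395 -0.673 -0.625
outer loop
vertex 1.334 -3.392 -0.57
vertex 1.249 -2.646 -1.319
vertex 2.061 -3.301 -1.127
endloop
endfacet
facet normal 0.594 -0.368 0.715
outer loop
vertex 1.334 -3.392 -0.57
vertex 2.061 -3.301 -1.127
vertex 2.031 -1.314 -0.081
endloop
endfacet
facet normal -0.395 -0.673 -0.625
outer loop
vertex 2.061 -3.301 -1.127
vertex 1.249 -2.646 -1.319
vertex 2.176 -2.717 -1.828
endloop
endfacet
facet normal 0.991 -0.049 0.122
outer loop
vertex 2.061 -3.301 -1.127
vertex 2.176 -2.717 -1.828
vertex 2.031 -1.314 -0.081
endloop
endfacet

endsolid


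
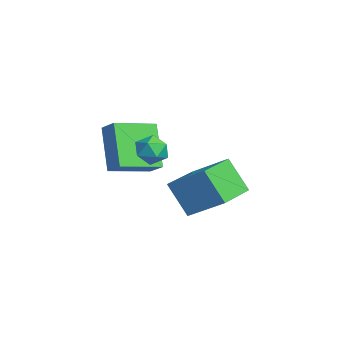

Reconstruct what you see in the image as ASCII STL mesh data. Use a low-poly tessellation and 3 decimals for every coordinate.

solid 
facet normal -0.159 0.729 0.665
outer loop
vertex 1.465 -0.296 2.255
vertex 1.516 -0.721 2.733
vertex 2.037 -0.413 2.52
endloop
endfacet
facet normal 0.163 0.983 0.083
outer loop
vertex 1.465 -0.296 2.255
vertex 2.037 -0.413 2.52
vertex 1.985 -0.351 1.884
endloop
endfacet
facet normal -0.254 0.839 -0.481
outer loop
vertex 1.465 -0.296 2.255
vertex 1.985 -0.351 1.884
vertex 1.432 -0.622 1.703
endloop
endfacet
facet normal -0.833 0.497 -0.244
outer loop
vertex 1.465 -0.296 2.255
vertex 1.432 -0.622 1.703
vertex 1.142 -0.85 2.228
endloop
endfacet
facet normal -0.775 0.429 0.464
outer loop
vertex 1.465 -0.296 2.255
vertex 1.142 -0.85 2.228
vertex 1.516 -0.721 2.733
endloop
endfacet
facet normal 0.777 0.630 -0.002
outer loop
vertex 1.985 -0.351 1.884
vertex 2.037 -0.413 2.52
vertex 2.358 -0.81 2.132
endloop
endfacet
facet normal 0.255 0.219 0.942
outer loop
vertex 2.037 -0.413 2.52
vertex 1.516 -0.721 2.733
vertex 2.068 -1.038 2.657
endloop
endfacet
facet normal -0.740 -0.268 0.617
outer loop
vertex 1.516 -0.721 2.733
vertex 1.142 -0.85 2.228
vertex 1.515 -1.309 2.476
endloop
endfacet
facet normal -0.834 -0.157 -0.529
outer loop
vertex 1.142 -0.85 2.228
vertex 1.432 -0.622 1.703
vertex 1.463 -1.247 1.84
endloop
endfacet
facet normal 0.103 0.398 -0.911
outer loop
vertex 1.432 -0.622 1.703
vertex 1.985 -0.351 1.884
vertex 1.984 -0.939 1.627
endloop
endfacet
facet normal 0.833 -0.497 0.244
outer loop
vertex 2.035 -1.364 2.105
vertex 2.358 -0.81 2.132
vertex 2.068 -1.038 2.657
endloop
endfacet
facet normal 0.254 -0.839 0.481
outer loop
vertex 2.035 -1.364 2.105
vertex 2.068 -1.038 2.657
vertex 1.515 -1.309 2.476
endloop
endfacet
facet normal -0.163 -0.983 -0.083
outer loop
vertex 2.035 -1.364 2.105
vertex 1.515 -1.309 2.476
vertex 1.463 -1.247 1.84
endloop
endfacet
facet normal 0.159 -0.729 -0.665
outer loop
vertex 2.035 -1.364 2.105
vertex 1.463 -1.247 1.84
vertex 1.984 -0.939 1.627
endloop
endfacet
facet normal 0.775 -0.429 -0.464
outer loop
vertex 2.035 -1.364 2.105
vertex 1.984 -0.939 1.627
vertex 2.358 -0.81 2.132
endloop
endfacet
facet normal 0.834 0.157 0.529
outer loop
vertex 2.068 -1.038 2.657
vertex 2.358 -0.81 2.132
vertex 2.037 -0.413 2.52
endloop
endfacet
facet normal -0.103 -0.398 0.911
outer loop
vertex 1.515 -1.309 2.476
vertex 2.068 -1.038 2.657
vertex 1.516 -0.721 2.733
endloop
endfacet
facet normal -0.777 -0.630 0.002
outer loop
vertex 1.463 -1.247 1.84
vertex 1.515 -1.309 2.476
vertex 1.142 -0.85 2.228
endloop
endfacet
facet normal -0.255 -0.219 -0.942
outer loop
vertex 1.984 -0.939 1.627
vertex 1.463 -1.247 1.84
vertex 1.432 -0.622 1.703
endloop
endfacet
facet normal 0.740 0.268 -0.617
outer loop
vertex 2.358 -0.81 2.132
vertex 1.984 -0.939 1.627
vertex 1.985 -0.351 1.884
endloop
endfacet
facet normal -0.518 -0.649 -0.558
outer loop
vertex 3.2 -0.681 1.306
vertex 1.968 0.449 1.136
vertex 3.825 -0.174 0.136
endloop
endfacet
facet normal 0.733 -0.672 0.100
outer loop
vertex 4.612 0.811 0.984
vertex 3.2 -0.681 1.306
vertex 3.825 -0.174 0.136
endloop
endfacet
facet normal -0.518 -0.649 -0.557
outer loop
vertex 3.825 -0.174 0.136
vertex 1.968 0.449 1.136
vertex 2.593 0.955 -0.034
endloop
endfacet
facet normal 0.441 0.357 -0.824
outer loop
vertex 2.593 0.955 -0.034
vertex 4.612 0.811 0.984
vertex 3.825 -0.174 0.136
endloop
endfacet
facet normal -0.441 -0.357 0.824
outer loop
vertex 3.2 -0.681 1.306
vertex 2.755 1.434 1.984
vertex 1.968 0.449 1.136
endloop
endfacet
facet normal 0.733 -0.672 0.101
outer loop
vertex 3.987 0.305 2.154
vertex 3.2 -0.681 1.306
vertex 4.612 0.811 0.984
endloop
endfacet
facet normal -0.441 -0.357 0.824
outer loop
vertex 3.987 0.305 2.154
vertex 2.755 1.434 1.984
vertex 3.2 -0.681 1.306
endloop
endfacet
facet normal -0.733 0.673 -0.101
outer loop
vertex 1.968 0.449 1.136
vertex 2.755 1.434 1.984
vertex 2.593 0.955 -0.034
endloop
endfacet
facet normal 0.441 0.357 -0.824
outer loop
vertex 3.38 1.941 0.814
vertex 4.612 0.811 0.984
vertex 2.593 0.955 -0.034
endloop
endfacet
facet normal -0.734 0.672 -0.101
outer loop
vertex 2.593 0.955 -0.034
vertex 2.755 1.434 1.984
vertex 3.38 1.941 0.814
endloop
endfacet
facet normal 0.518 0.649 0.557
outer loop
vertex 3.38 1.941 0.814
vertex 3.987 0.305 2.154
vertex 4.612 0.811 0.984
endloop
endfacet
facet normal 0.518 0.649 0.558
outer loop
vertex 2.755 1.434 1.984
vertex 3.987 0.305 2.154
vertex 3.38 1.941 0.814
endloop
endfacet
facet normal -0.616 0.033 0.787
outer loop
vertex 0.242 -1.743 2.834
vertex -0.173 -0.216 2.444
vertex -0.354 -2.022 2.379
endloop
endfacet
facet normal 0.255 -0.937 0.240
outer loop
vertex 0.793 -2.084 0.916
vertex 0.242 -1.743 2.834
vertex -0.354 -2.022 2.379
endloop
endfacet
facet normal -0.616 0.033 0.787
outer loop
vertex -0.354 -2.022 2.379
vertex -0.173 -0.216 2.444
vertex -0.769 -0.495 1.989
endloop
endfacet
facet normal -0.745 -0.348 -0.569
outer loop
vertex -0.769 -0.495 1.989
vertex 0.793 -2.084 0.916
vertex -0.354 -2.022 2.379
endloop
endfacet
facet normal 0.745 0.348 0.569
outer loop
vertex 0.242 -1.743 2.834
vertex 0.974 -0.278 0.981
vertex -0.173 -0.216 2.444
endloop
endfacet
facet normal 0.255 -0.937 0.240
outer loop
vertex 1.389 -1.805 1.371
vertex 0.242 -1.743 2.834
vertex 0.793 -2.084 0.916
endloop
endfacet
facet normal 0.745 0.348 0.569
outer loop
vertex 1.389 -1.805 1.371
vertex 0.974 -0.278 0.981
vertex 0.242 -1.743 2.834
endloop
endfacet
facet normal -0.255 0.937 -0.240
outer loop
vertex -0.173 -0.216 2.444
vertex 0.974 -0.278 0.981
vertex -0.769 -0.495 1.989
endloop
endfacet
facet normal -0.745 -0.348 -0.569
outer loop
vertex 0.378 -0.557 0.526
vertex 0.793 -2.084 0.916
vertex -0.769 -0.495 1.989
endloop
endfacet
facet normal -0.255 0.937 -0.240
outer loop
vertex -0.769 -0.495 1.989
vertex 0.974 -0.278 0.981
vertex 0.378 -0.557 0.526
endloop
endfacet
facet normal 0.616 -0.033 -0.787
outer loop
vertex 0.378 -0.557 0.526
vertex 1.389 -1.805 1.371
vertex 0.793 -2.084 0.916
endloop
endfacet
facet normal 0.616 -0.033 -0.787
outer loop
vertex 0.974 -0.278 0.981
vertex 1.389 -1.805 1.371
vertex 0.378 -0.557 0.526
endloop
endfacet

endsolid


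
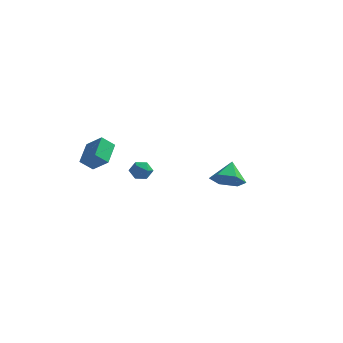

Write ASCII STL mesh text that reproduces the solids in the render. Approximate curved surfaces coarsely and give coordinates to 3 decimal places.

solid 
facet normal -0.287 0.899 -0.330
outer loop
vertex -3.558 3.395 -3.774
vertex -4.254 3.304 -3.416
vertex -3.652 3.638 -3.03
endloop
endfacet
facet normal 0.419 0.877 -0.234
outer loop
vertex -3.558 3.395 -3.774
vertex -3.652 3.638 -3.03
vertex -2.99 3.265 -3.242
endloop
endfacet
facet normal 0.681 0.355 -0.641
outer loop
vertex -3.558 3.395 -3.774
vertex -2.99 3.265 -3.242
vertex -3.183 2.702 -3.759
endloop
endfacet
facet normal 0.137 0.053 -0.989
outer loop
vertex -3.558 3.395 -3.774
vertex -3.183 2.702 -3.759
vertex -3.964 2.726 -3.866
endloop
endfacet
facet normal -0.461 0.389 -0.797
outer loop
vertex -3.558 3.395 -3.774
vertex -3.964 2.726 -3.866
vertex -4.254 3.304 -3.416
endloop
endfacet
facet normal 0.543 0.709 0.450
outer loop
vertex -2.99 3.265 -3.242
vertex -3.652 3.638 -3.03
vertex -3.336 3.094 -2.554
endloop
endfacet
facet normal -0.600 0.744 0.292
outer loop
vertex -3.652 3.638 -3.03
vertex -4.254 3.304 -3.416
vertex -4.117 3.118 -2.661
endloop
endfacet
facet normal -0.882 -0.081 -0.464
outer loop
vertex -4.254 3.304 -3.416
vertex -3.964 2.726 -3.866
vertex -4.31 2.555 -3.178
endloop
endfacet
facet normal 0.087 -0.627 -0.774
outer loop
vertex -3.964 2.726 -3.866
vertex -3.183 2.702 -3.759
vertex -3.648 2.182 -3.39
endloop
endfacet
facet normal 0.968 -0.139 -0.210
outer loop
vertex -3.183 2.702 -3.759
vertex -2.99 3.265 -3.242
vertex -3.046 2.516 -3.004
endloop
endfacet
facet normal -0.137 -0.053 0.989
outer loop
vertex -3.742 2.425 -2.646
vertex -3.336 3.094 -2.554
vertex -4.117 3.118 -2.661
endloop
endfacet
facet normal -0.681 -0.355 0.641
outer loop
vertex -3.742 2.425 -2.646
vertex -4.117 3.118 -2.661
vertex -4.31 2.555 -3.178
endloop
endfacet
facet normal -0.419 -0.877 0.234
outer loop
vertex -3.742 2.425 -2.646
vertex -4.31 2.555 -3.178
vertex -3.648 2.182 -3.39
endloop
endfacet
facet normal 0.287 -0.899 0.330
outer loop
vertex -3.742 2.425 -2.646
vertex -3.648 2.182 -3.39
vertex -3.046 2.516 -3.004
endloop
endfacet
facet normal 0.461 -0.389 0.797
outer loop
vertex -3.742 2.425 -2.646
vertex -3.046 2.516 -3.004
vertex -3.336 3.094 -2.554
endloop
endfacet
facet normal -0.087 0.627 0.774
outer loop
vertex -4.117 3.118 -2.661
vertex -3.336 3.094 -2.554
vertex -3.652 3.638 -3.03
endloop
endfacet
facet normal -0.968 0.139 0.210
outer loop
vertex -4.31 2.555 -3.178
vertex -4.117 3.118 -2.661
vertex -4.254 3.304 -3.416
endloop
endfacet
facet normal -0.543 -0.709 -0.450
outer loop
vertex -3.648 2.182 -3.39
vertex -4.31 2.555 -3.178
vertex -3.964 2.726 -3.866
endloop
endfacet
facet normal 0.600 -0.744 -0.292
outer loop
vertex -3.046 2.516 -3.004
vertex -3.648 2.182 -3.39
vertex -3.183 2.702 -3.759
endloop
endfacet
facet normal 0.882 0.081 0.464
outer loop
vertex -3.336 3.094 -2.554
vertex -3.046 2.516 -3.004
vertex -2.99 3.265 -3.242
endloop
endfacet
facet normal -0.580 -0.487 0.653
outer loop
vertex -3.556 -3.453 0.275
vertex -3.836 -1.983 1.123
vertex -4.666 -3.204 -0.524
endloop
endfacet
facet normal 0.163 -0.854 -0.493
outer loop
vertex -4.064 -2.697 -1.203
vertex -3.556 -3.453 0.275
vertex -4.666 -3.204 -0.524
endloop
endfacet
facet normal -0.580 -0.487 0.653
outer loop
vertex -4.666 -3.204 -0.524
vertex -3.836 -1.983 1.123
vertex -4.946 -1.734 0.324
endloop
endfacet
facet normal -0.799 0.179 -0.574
outer loop
vertex -4.946 -1.734 0.324
vertex -4.064 -2.697 -1.203
vertex -4.666 -3.204 -0.524
endloop
endfacet
facet normal 0.799 -0.179 0.574
outer loop
vertex -3.556 -3.453 0.275
vertex -3.234 -1.476 0.444
vertex -3.836 -1.983 1.123
endloop
endfacet
facet normal 0.163 -0.854 -0.493
outer loop
vertex -2.954 -2.946 -0.404
vertex -3.556 -3.453 0.275
vertex -4.064 -2.697 -1.203
endloop
endfacet
facet normal 0.799 -0.179 0.574
outer loop
vertex -2.954 -2.946 -0.404
vertex -3.234 -1.476 0.444
vertex -3.556 -3.453 0.275
endloop
endfacet
facet normal -0.163 0.854 0.493
outer loop
vertex -3.836 -1.983 1.123
vertex -3.234 -1.476 0.444
vertex -4.946 -1.734 0.324
endloop
endfacet
facet normal -0.799 0.179 -0.574
outer loop
vertex -4.344 -1.227 -0.355
vertex -4.064 -2.697 -1.203
vertex -4.946 -1.734 0.324
endloop
endfacet
facet normal -0.163 0.854 0.493
outer loop
vertex -4.946 -1.734 0.324
vertex -3.234 -1.476 0.444
vertex -4.344 -1.227 -0.355
endloop
endfacet
facet normal 0.580 0.487 -0.653
outer loop
vertex -4.344 -1.227 -0.355
vertex -2.954 -2.946 -0.404
vertex -4.064 -2.697 -1.203
endloop
endfacet
facet normal 0.580 0.487 -0.653
outer loop
vertex -3.234 -1.476 0.444
vertex -2.954 -2.946 -0.404
vertex -4.344 -1.227 -0.355
endloop
endfacet
facet normal 0.099 -0.686 -0.721
outer loop
vertex 4.489 -1.879 -0.737
vertex 3.755 -1.368 -1.324
vertex 4.79 -1.115 -1.423
endloop
endfacet
facet normal 0.762 0.240 0.602
outer loop
vertex 4.489 -1.879 -0.737
vertex 4.79 -1.115 -1.423
vertex 3.605 -0.332 -0.236
endloop
endfacet
facet normal 0.099 -0.686 -0.721
outer loop
vertex 4.79 -1.115 -1.423
vertex 3.755 -1.368 -1.324
vertex 4.056 -0.604 -2.01
endloop
endfacet
facet normal 0.562 0.827 0.016
outer loop
vertex 4.79 -1.115 -1.423
vertex 4.056 -0.604 -2.01
vertex 3.605 -0.332 -0.236
endloop
endfacet
facet normal 0.099 -0.686 -0.721
outer loop
vertex 4.056 -0.604 -2.01
vertex 3.755 -1.368 -1.324
vertex 3.021 -0.857 -1.911
endloop
endfacet
facet normal -0.251 0.945 -0.209
outer loop
vertex 4.056 -0.604 -2.01
vertex 3.021 -0.857 -1.911
vertex 3.605 -0.332 -0.236
endloop
endfacet
facet normal 0.099 -0.686 -0.721
outer loop
vertex 3.021 -0.857 -1.911
vertex 3.755 -1.368 -1.324
vertex 2.72 -1.621 -1.226
endloop
endfacet
facet normal -0.865 0.477 0.152
outer loop
vertex 3.021 -0.857 -1.911
vertex 2.72 -1.621 -1.226
vertex 3.605 -0.332 -0.236
endloop
endfacet
facet normal 0.100 -0.686 -0.721
outer loop
vertex 2.72 -1.621 -1.226
vertex 3.755 -1.368 -1.324
vertex 3.454 -2.132 -0.638
endloop
endfacet
facet normal -0.667 -0.109 0.737
outer loop
vertex 2.72 -1.621 -1.226
vertex 3.454 -2.132 -0.638
vertex 3.605 -0.332 -0.236
endloop
endfacet
facet normal 0.099 -0.686 -0.721
outer loop
vertex 3.454 -2.132 -0.638
vertex 3.755 -1.368 -1.324
vertex 4.489 -1.879 -0.737
endloop
endfacet
facet normal 0.148 -0.227 0.963
outer loop
vertex 3.454 -2.132 -0.638
vertex 4.489 -1.879 -0.737
vertex 3.605 -0.332 -0.236
endloop
endfacet

endsolid


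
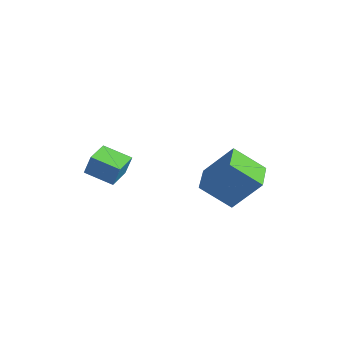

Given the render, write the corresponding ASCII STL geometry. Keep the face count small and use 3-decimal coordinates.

solid 
facet normal -0.667 0.744 0.049
outer loop
vertex -2.184 -2.544 -2.531
vertex -1.095 -1.534 -3.039
vertex -2.519 -2.767 -3.693
endloop
endfacet
facet normal -0.694 -0.644 0.323
outer loop
vertex -1.605 -3.786 -3.761
vertex -2.184 -2.544 -2.531
vertex -2.519 -2.767 -3.693
endloop
endfacet
facet normal -0.667 0.744 0.049
outer loop
vertex -2.519 -2.767 -3.693
vertex -1.095 -1.534 -3.039
vertex -1.429 -1.757 -4.202
endloop
endfacet
facet normal -0.273 -0.182 -0.945
outer loop
vertex -1.429 -1.757 -4.202
vertex -1.605 -3.786 -3.761
vertex -2.519 -2.767 -3.693
endloop
endfacet
facet normal 0.273 0.181 0.945
outer loop
vertex -2.184 -2.544 -2.531
vertex -0.181 -2.553 -3.107
vertex -1.095 -1.534 -3.039
endloop
endfacet
facet normal -0.694 -0.643 0.323
outer loop
vertex -1.271 -3.563 -2.598
vertex -2.184 -2.544 -2.531
vertex -1.605 -3.786 -3.761
endloop
endfacet
facet normal 0.273 0.182 0.945
outer loop
vertex -1.271 -3.563 -2.598
vertex -0.181 -2.553 -3.107
vertex -2.184 -2.544 -2.531
endloop
endfacet
facet normal 0.694 0.644 -0.323
outer loop
vertex -1.095 -1.534 -3.039
vertex -0.181 -2.553 -3.107
vertex -1.429 -1.757 -4.202
endloop
endfacet
facet normal -0.272 -0.182 -0.945
outer loop
vertex -0.516 -2.776 -4.269
vertex -1.605 -3.786 -3.761
vertex -1.429 -1.757 -4.202
endloop
endfacet
facet normal 0.694 0.643 -0.324
outer loop
vertex -1.429 -1.757 -4.202
vertex -0.181 -2.553 -3.107
vertex -0.516 -2.776 -4.269
endloop
endfacet
facet normal 0.667 -0.744 -0.049
outer loop
vertex -0.516 -2.776 -4.269
vertex -1.271 -3.563 -2.598
vertex -1.605 -3.786 -3.761
endloop
endfacet
facet normal 0.666 -0.744 -0.049
outer loop
vertex -0.181 -2.553 -3.107
vertex -1.271 -3.563 -2.598
vertex -0.516 -2.776 -4.269
endloop
endfacet
facet normal -0.386 -0.512 -0.768
outer loop
vertex 3.63 -0.333 -2.795
vertex 2.21 0.577 -2.687
vertex 4.372 0.973 -4.039
endloop
endfacet
facet normal 0.840 -0.538 -0.064
outer loop
vertex 5.21 2.083 -2.373
vertex 3.63 -0.333 -2.795
vertex 4.372 0.973 -4.039
endloop
endfacet
facet normal -0.386 -0.512 -0.768
outer loop
vertex 4.372 0.973 -4.039
vertex 2.21 0.577 -2.687
vertex 2.952 1.883 -3.931
endloop
endfacet
facet normal 0.381 0.670 -0.638
outer loop
vertex 2.952 1.883 -3.931
vertex 5.21 2.083 -2.373
vertex 4.372 0.973 -4.039
endloop
endfacet
facet normal -0.381 -0.670 0.638
outer loop
vertex 3.63 -0.333 -2.795
vertex 3.048 1.687 -1.021
vertex 2.21 0.577 -2.687
endloop
endfacet
facet normal 0.840 -0.538 -0.064
outer loop
vertex 4.468 0.777 -1.129
vertex 3.63 -0.333 -2.795
vertex 5.21 2.083 -2.373
endloop
endfacet
facet normal -0.381 -0.670 0.638
outer loop
vertex 4.468 0.777 -1.129
vertex 3.048 1.687 -1.021
vertex 3.63 -0.333 -2.795
endloop
endfacet
facet normal -0.840 0.538 0.064
outer loop
vertex 2.21 0.577 -2.687
vertex 3.048 1.687 -1.021
vertex 2.952 1.883 -3.931
endloop
endfacet
facet normal 0.381 0.670 -0.638
outer loop
vertex 3.79 2.993 -2.265
vertex 5.21 2.083 -2.373
vertex 2.952 1.883 -3.931
endloop
endfacet
facet normal -0.840 0.538 0.064
outer loop
vertex 2.952 1.883 -3.931
vertex 3.048 1.687 -1.021
vertex 3.79 2.993 -2.265
endloop
endfacet
facet normal 0.386 0.512 0.768
outer loop
vertex 3.79 2.993 -2.265
vertex 4.468 0.777 -1.129
vertex 5.21 2.083 -2.373
endloop
endfacet
facet normal 0.386 0.512 0.768
outer loop
vertex 3.048 1.687 -1.021
vertex 4.468 0.777 -1.129
vertex 3.79 2.993 -2.265
endloop
endfacet

endsolid


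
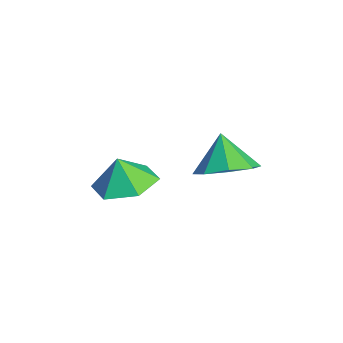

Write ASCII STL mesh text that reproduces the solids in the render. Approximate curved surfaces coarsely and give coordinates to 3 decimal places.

solid 
facet normal 0.183 0.183 -0.966
outer loop
vertex 2.605 -3.048 0.392
vertex 1.557 -3.183 0.168
vertex 1.933 -2.203 0.425
endloop
endfacet
facet normal 0.450 0.325 0.832
outer loop
vertex 2.605 -3.048 0.392
vertex 1.933 -2.203 0.425
vertex 1.363 -3.377 1.192
endloop
endfacet
facet normal 0.183 0.183 -0.966
outer loop
vertex 1.933 -2.203 0.425
vertex 1.557 -3.183 0.168
vertex 0.885 -2.338 0.201
endloop
endfacet
facet normal -0.240 0.610 0.755
outer loop
vertex 1.933 -2.203 0.425
vertex 0.885 -2.338 0.201
vertex 1.363 -3.377 1.192
endloop
endfacet
facet normal 0.183 0.183 -0.966
outer loop
vertex 0.885 -2.338 0.201
vertex 1.557 -3.183 0.168
vertex 0.509 -3.318 -0.056
endloop
endfacet
facet normal -0.811 0.164 0.562
outer loop
vertex 0.885 -2.338 0.201
vertex 0.509 -3.318 -0.056
vertex 1.363 -3.377 1.192
endloop
endfacet
facet normal 0.183 0.183 -0.966
outer loop
vertex 0.509 -3.318 -0.056
vertex 1.557 -3.183 0.168
vertex 1.181 -4.162 -0.089
endloop
endfacet
facet normal -0.691 -0.568 0.446
outer loop
vertex 0.509 -3.318 -0.056
vertex 1.181 -4.162 -0.089
vertex 1.363 -3.377 1.192
endloop
endfacet
facet normal 0.183 0.183 -0.966
outer loop
vertex 1.181 -4.162 -0.089
vertex 1.557 -3.183 0.168
vertex 2.229 -4.028 0.135
endloop
endfacet
facet normal -0.003 -0.852 0.523
outer loop
vertex 1.181 -4.162 -0.089
vertex 2.229 -4.028 0.135
vertex 1.363 -3.377 1.192
endloop
endfacet
facet normal 0.183 0.183 -0.966
outer loop
vertex 2.229 -4.028 0.135
vertex 1.557 -3.183 0.168
vertex 2.605 -3.048 0.392
endloop
endfacet
facet normal 0.568 -0.406 0.716
outer loop
vertex 2.229 -4.028 0.135
vertex 2.605 -3.048 0.392
vertex 1.363 -3.377 1.192
endloop
endfacet
facet normal 0.613 -0.034 -0.789
outer loop
vertex 2.722 0.463 0.937
vertex 2.027 -0.134 0.423
vertex 2.198 0.899 0.511
endloop
endfacet
facet normal 0.008 0.704 0.711
outer loop
vertex 2.722 0.463 0.937
vertex 2.198 0.899 0.511
vertex 1.193 -0.086 1.497
endloop
endfacet
facet normal 0.614 -0.034 -0.789
outer loop
vertex 2.198 0.899 0.511
vertex 2.027 -0.134 0.423
vertex 1.574 0.729 0.033
endloop
endfacet
facet normal -0.475 0.816 0.330
outer loop
vertex 2.198 0.899 0.511
vertex 1.574 0.729 0.033
vertex 1.193 -0.086 1.497
endloop
endfacet
facet normal 0.613 -0.035 -0.789
outer loop
vertex 1.574 0.729 0.033
vertex 2.027 -0.134 0.423
vertex 1.215 0.055 -0.216
endloop
endfacet
facet normal -0.886 0.462 0.027
outer loop
vertex 1.574 0.729 0.033
vertex 1.215 0.055 -0.216
vertex 1.193 -0.086 1.497
endloop
endfacet
facet normal 0.613 -0.035 -0.789
outer loop
vertex 1.215 0.055 -0.216
vertex 2.027 -0.134 0.423
vertex 1.332 -0.731 -0.09
endloop
endfacet
facet normal -0.988 -0.151 -0.025
outer loop
vertex 1.215 0.055 -0.216
vertex 1.332 -0.731 -0.09
vertex 1.193 -0.086 1.497
endloop
endfacet
facet normal 0.613 -0.035 -0.789
outer loop
vertex 1.332 -0.731 -0.09
vertex 2.027 -0.134 0.423
vertex 1.856 -1.166 0.336
endloop
endfacet
facet normal -0.719 -0.664 0.207
outer loop
vertex 1.332 -0.731 -0.09
vertex 1.856 -1.166 0.336
vertex 1.193 -0.086 1.497
endloop
endfacet
facet normal 0.613 -0.035 -0.789
outer loop
vertex 1.856 -1.166 0.336
vertex 2.027 -0.134 0.423
vertex 2.48 -0.997 0.813
endloop
endfacet
facet normal -0.238 -0.775 0.585
outer loop
vertex 1.856 -1.166 0.336
vertex 2.48 -0.997 0.813
vertex 1.193 -0.086 1.497
endloop
endfacet
facet normal 0.613 -0.035 -0.789
outer loop
vertex 2.48 -0.997 0.813
vertex 2.027 -0.134 0.423
vertex 2.839 -0.322 1.062
endloop
endfacet
facet normal 0.175 -0.421 0.890
outer loop
vertex 2.48 -0.997 0.813
vertex 2.839 -0.322 1.062
vertex 1.193 -0.086 1.497
endloop
endfacet
facet normal 0.613 -0.034 -0.789
outer loop
vertex 2.839 -0.322 1.062
vertex 2.027 -0.134 0.423
vertex 2.722 0.463 0.937
endloop
endfacet
facet normal 0.276 0.191 0.942
outer loop
vertex 2.839 -0.322 1.062
vertex 2.722 0.463 0.937
vertex 1.193 -0.086 1.497
endloop
endfacet

endsolid


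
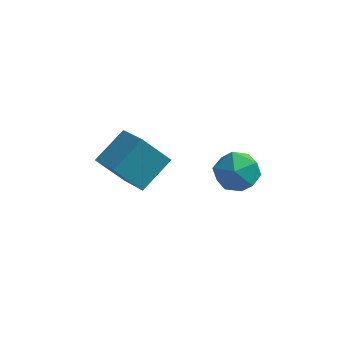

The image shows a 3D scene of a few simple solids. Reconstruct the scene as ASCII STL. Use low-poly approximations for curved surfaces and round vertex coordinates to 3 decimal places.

solid 
facet normal -0.629 0.669 -0.396
outer loop
vertex -3.428 1.334 -2.298
vertex -2.405 1.6 -3.472
vertex -4.156 0.111 -3.209
endloop
endfacet
facet normal -0.647 -0.168 0.743
outer loop
vertex -3.075 -1.04 -2.528
vertex -3.428 1.334 -2.298
vertex -4.156 0.111 -3.209
endloop
endfacet
facet normal -0.629 0.669 -0.396
outer loop
vertex -4.156 0.111 -3.209
vertex -2.405 1.6 -3.472
vertex -3.133 0.378 -4.383
endloop
endfacet
facet normal -0.430 -0.724 -0.540
outer loop
vertex -3.133 0.378 -4.383
vertex -3.075 -1.04 -2.528
vertex -4.156 0.111 -3.209
endloop
endfacet
facet normal 0.431 0.724 0.539
outer loop
vertex -3.428 1.334 -2.298
vertex -1.324 0.449 -2.791
vertex -2.405 1.6 -3.472
endloop
endfacet
facet normal -0.648 -0.168 0.743
outer loop
vertex -2.347 0.182 -1.617
vertex -3.428 1.334 -2.298
vertex -3.075 -1.04 -2.528
endloop
endfacet
facet normal 0.431 0.723 0.540
outer loop
vertex -2.347 0.182 -1.617
vertex -1.324 0.449 -2.791
vertex -3.428 1.334 -2.298
endloop
endfacet
facet normal 0.647 0.168 -0.743
outer loop
vertex -2.405 1.6 -3.472
vertex -1.324 0.449 -2.791
vertex -3.133 0.378 -4.383
endloop
endfacet
facet normal -0.431 -0.723 -0.539
outer loop
vertex -2.052 -0.774 -3.702
vertex -3.075 -1.04 -2.528
vertex -3.133 0.378 -4.383
endloop
endfacet
facet normal 0.648 0.168 -0.743
outer loop
vertex -3.133 0.378 -4.383
vertex -1.324 0.449 -2.791
vertex -2.052 -0.774 -3.702
endloop
endfacet
facet normal 0.628 -0.670 0.396
outer loop
vertex -2.052 -0.774 -3.702
vertex -2.347 0.182 -1.617
vertex -3.075 -1.04 -2.528
endloop
endfacet
facet normal 0.629 -0.669 0.396
outer loop
vertex -1.324 0.449 -2.791
vertex -2.347 0.182 -1.617
vertex -2.052 -0.774 -3.702
endloop
endfacet
facet normal -0.265 0.960 -0.091
outer loop
vertex 1.067 1.161 -3.5
vertex 0.412 1.052 -2.74
vertex 1.363 1.333 -2.551
endloop
endfacet
facet normal 0.415 0.864 -0.286
outer loop
vertex 1.067 1.161 -3.5
vertex 1.363 1.333 -2.551
vertex 1.968 0.833 -3.184
endloop
endfacet
facet normal 0.428 0.388 -0.817
outer loop
vertex 1.067 1.161 -3.5
vertex 1.968 0.833 -3.184
vertex 1.392 0.242 -3.766
endloop
endfacet
facet normal -0.245 0.189 -0.951
outer loop
vertex 1.067 1.161 -3.5
vertex 1.392 0.242 -3.766
vertex 0.43 0.378 -3.491
endloop
endfacet
facet normal -0.673 0.542 -0.503
outer loop
vertex 1.067 1.161 -3.5
vertex 0.43 0.378 -3.491
vertex 0.412 1.052 -2.74
endloop
endfacet
facet normal 0.765 0.585 0.269
outer loop
vertex 1.968 0.833 -3.184
vertex 1.363 1.333 -2.551
vertex 1.87 0.522 -2.229
endloop
endfacet
facet normal -0.335 0.741 0.582
outer loop
vertex 1.363 1.333 -2.551
vertex 0.412 1.052 -2.74
vertex 0.908 0.658 -1.954
endloop
endfacet
facet normal -0.995 0.064 -0.081
outer loop
vertex 0.412 1.052 -2.74
vertex 0.43 0.378 -3.491
vertex 0.332 0.067 -2.536
endloop
endfacet
facet normal -0.302 -0.509 -0.806
outer loop
vertex 0.43 0.378 -3.491
vertex 1.392 0.242 -3.766
vertex 0.937 -0.433 -3.169
endloop
endfacet
facet normal 0.786 -0.186 -0.589
outer loop
vertex 1.392 0.242 -3.766
vertex 1.968 0.833 -3.184
vertex 1.888 -0.152 -2.98
endloop
endfacet
facet normal 0.245 -0.189 0.951
outer loop
vertex 1.233 -0.261 -2.22
vertex 1.87 0.522 -2.229
vertex 0.908 0.658 -1.954
endloop
endfacet
facet normal -0.428 -0.388 0.817
outer loop
vertex 1.233 -0.261 -2.22
vertex 0.908 0.658 -1.954
vertex 0.332 0.067 -2.536
endloop
endfacet
facet normal -0.415 -0.864 0.286
outer loop
vertex 1.233 -0.261 -2.22
vertex 0.332 0.067 -2.536
vertex 0.937 -0.433 -3.169
endloop
endfacet
facet normal 0.265 -0.960 0.091
outer loop
vertex 1.233 -0.261 -2.22
vertex 0.937 -0.433 -3.169
vertex 1.888 -0.152 -2.98
endloop
endfacet
facet normal 0.673 -0.542 0.503
outer loop
vertex 1.233 -0.261 -2.22
vertex 1.888 -0.152 -2.98
vertex 1.87 0.522 -2.229
endloop
endfacet
facet normal 0.302 0.509 0.806
outer loop
vertex 0.908 0.658 -1.954
vertex 1.87 0.522 -2.229
vertex 1.363 1.333 -2.551
endloop
endfacet
facet normal -0.786 0.186 0.589
outer loop
vertex 0.332 0.067 -2.536
vertex 0.908 0.658 -1.954
vertex 0.412 1.052 -2.74
endloop
endfacet
facet normal -0.765 -0.585 -0.269
outer loop
vertex 0.937 -0.433 -3.169
vertex 0.332 0.067 -2.536
vertex 0.43 0.378 -3.491
endloop
endfacet
facet normal 0.335 -0.741 -0.582
outer loop
vertex 1.888 -0.152 -2.98
vertex 0.937 -0.433 -3.169
vertex 1.392 0.242 -3.766
endloop
endfacet
facet normal 0.995 -0.064 0.081
outer loop
vertex 1.87 0.522 -2.229
vertex 1.888 -0.152 -2.98
vertex 1.968 0.833 -3.184
endloop
endfacet

endsolid


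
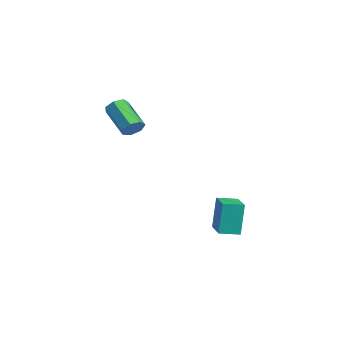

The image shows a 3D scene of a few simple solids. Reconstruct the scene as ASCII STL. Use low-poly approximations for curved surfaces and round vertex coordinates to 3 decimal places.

solid 
facet normal 0.806 0.208 -0.554
outer loop
vertex -0.461 -1.05 2.314
vertex -0.711 -1.302 1.856
vertex -0.739 -0.748 2.023
endloop
endfacet
facet normal 0.213 0.772 0.598
outer loop
vertex -0.461 -1.05 2.314
vertex -0.739 -0.748 2.023
vertex -1.838 -1.406 3.263
endloop
endfacet
facet normal 0.214 0.772 0.599
outer loop
vertex -1.838 -1.406 3.263
vertex -0.739 -0.748 2.023
vertex -2.117 -1.103 2.972
endloop
endfacet
facet normal -0.805 -0.209 0.555
outer loop
vertex -1.838 -1.406 3.263
vertex -2.117 -1.103 2.972
vertex -2.089 -1.658 2.804
endloop
endfacet
facet normal 0.806 0.208 -0.554
outer loop
vertex -0.739 -0.748 2.023
vertex -0.711 -1.302 1.856
vertex -0.996 -0.863 1.606
endloop
endfacet
facet normal -0.299 0.951 -0.078
outer loop
vertex -0.739 -0.748 2.023
vertex -0.996 -0.863 1.606
vertex -2.117 -1.103 2.972
endloop
endfacet
facet normal -0.300 0.951 -0.079
outer loop
vertex -2.117 -1.103 2.972
vertex -0.996 -0.863 1.606
vertex -2.374 -1.219 2.555
endloop
endfacet
facet normal -0.806 -0.208 0.555
outer loop
vertex -2.117 -1.103 2.972
vertex -2.374 -1.219 2.555
vertex -2.089 -1.658 2.804
endloop
endfacet
facet normal 0.806 0.207 -0.555
outer loop
vertex -0.996 -0.863 1.606
vertex -0.711 -1.302 1.856
vertex -1.039 -1.309 1.377
endloop
endfacet
facet normal -0.586 0.414 -0.696
outer loop
vertex -0.996 -0.863 1.606
vertex -1.039 -1.309 1.377
vertex -2.374 -1.219 2.555
endloop
endfacet
facet normal -0.586 0.414 -0.696
outer loop
vertex -2.374 -1.219 2.555
vertex -1.039 -1.309 1.377
vertex -2.417 -1.665 2.326
endloop
endfacet
facet normal -0.805 -0.208 0.556
outer loop
vertex -2.374 -1.219 2.555
vertex -2.417 -1.665 2.326
vertex -2.089 -1.658 2.804
endloop
endfacet
facet normal 0.806 0.208 -0.555
outer loop
vertex -1.039 -1.309 1.377
vertex -0.711 -1.302 1.856
vertex -0.835 -1.75 1.508
endloop
endfacet
facet normal -0.432 -0.435 -0.790
outer loop
vertex -1.039 -1.309 1.377
vertex -0.835 -1.75 1.508
vertex -2.417 -1.665 2.326
endloop
endfacet
facet normal -0.432 -0.435 -0.790
outer loop
vertex -2.417 -1.665 2.326
vertex -0.835 -1.75 1.508
vertex -2.212 -2.106 2.457
endloop
endfacet
facet normal -0.805 -0.209 0.555
outer loop
vertex -2.417 -1.665 2.326
vertex -2.212 -2.106 2.457
vertex -2.089 -1.658 2.804
endloop
endfacet
facet normal 0.806 0.207 -0.554
outer loop
vertex -0.835 -1.75 1.508
vertex -0.711 -1.302 1.856
vertex -0.538 -1.854 1.901
endloop
endfacet
facet normal 0.048 -0.956 -0.289
outer loop
vertex -0.835 -1.75 1.508
vertex -0.538 -1.854 1.901
vertex -2.212 -2.106 2.457
endloop
endfacet
facet normal 0.049 -0.957 -0.287
outer loop
vertex -2.212 -2.106 2.457
vertex -0.538 -1.854 1.901
vertex -1.915 -2.209 2.85
endloop
endfacet
facet normal -0.806 -0.208 0.554
outer loop
vertex -2.212 -2.106 2.457
vertex -1.915 -2.209 2.85
vertex -2.089 -1.658 2.804
endloop
endfacet
facet normal 0.805 0.207 -0.556
outer loop
vertex -0.538 -1.854 1.901
vertex -0.711 -1.302 1.856
vertex -0.371 -1.542 2.259
endloop
endfacet
facet normal 0.492 -0.757 0.430
outer loop
vertex -0.538 -1.854 1.901
vertex -0.371 -1.542 2.259
vertex -1.915 -2.209 2.85
endloop
endfacet
facet normal 0.492 -0.757 0.430
outer loop
vertex -1.915 -2.209 2.85
vertex -0.371 -1.542 2.259
vertex -1.749 -1.898 3.208
endloop
endfacet
facet normal -0.806 -0.208 0.554
outer loop
vertex -1.915 -2.209 2.85
vertex -1.749 -1.898 3.208
vertex -2.089 -1.658 2.804
endloop
endfacet
facet normal 0.805 0.209 -0.555
outer loop
vertex -0.371 -1.542 2.259
vertex -0.711 -1.302 1.856
vertex -0.461 -1.05 2.314
endloop
endfacet
facet normal 0.565 0.011 0.825
outer loop
vertex -0.371 -1.542 2.259
vertex -0.461 -1.05 2.314
vertex -1.749 -1.898 3.208
endloop
endfacet
facet normal 0.566 0.010 0.825
outer loop
vertex -1.749 -1.898 3.208
vertex -0.461 -1.05 2.314
vertex -1.838 -1.406 3.263
endloop
endfacet
facet normal -0.806 -0.208 0.555
outer loop
vertex -1.749 -1.898 3.208
vertex -1.838 -1.406 3.263
vertex -2.089 -1.658 2.804
endloop
endfacet
facet normal -0.976 0.149 -0.157
outer loop
vertex 0.513 2.1 -2.274
vertex 0.678 3.047 -2.401
vertex 0.738 1.84 -3.918
endloop
endfacet
facet normal -0.171 -0.977 0.131
outer loop
vertex 2.222 1.613 -3.679
vertex 0.513 2.1 -2.274
vertex 0.738 1.84 -3.918
endloop
endfacet
facet normal -0.976 0.150 -0.158
outer loop
vertex 0.738 1.84 -3.918
vertex 0.678 3.047 -2.401
vertex 0.904 2.787 -4.045
endloop
endfacet
facet normal 0.134 -0.155 -0.979
outer loop
vertex 0.904 2.787 -4.045
vertex 2.222 1.613 -3.679
vertex 0.738 1.84 -3.918
endloop
endfacet
facet normal -0.134 0.155 0.979
outer loop
vertex 0.513 2.1 -2.274
vertex 2.162 2.82 -2.162
vertex 0.678 3.047 -2.401
endloop
endfacet
facet normal -0.171 -0.977 0.131
outer loop
vertex 1.996 1.873 -2.035
vertex 0.513 2.1 -2.274
vertex 2.222 1.613 -3.679
endloop
endfacet
facet normal -0.134 0.155 0.979
outer loop
vertex 1.996 1.873 -2.035
vertex 2.162 2.82 -2.162
vertex 0.513 2.1 -2.274
endloop
endfacet
facet normal 0.170 0.977 -0.131
outer loop
vertex 0.678 3.047 -2.401
vertex 2.162 2.82 -2.162
vertex 0.904 2.787 -4.045
endloop
endfacet
facet normal 0.134 -0.155 -0.979
outer loop
vertex 2.387 2.56 -3.806
vertex 2.222 1.613 -3.679
vertex 0.904 2.787 -4.045
endloop
endfacet
facet normal 0.171 0.977 -0.131
outer loop
vertex 0.904 2.787 -4.045
vertex 2.162 2.82 -2.162
vertex 2.387 2.56 -3.806
endloop
endfacet
facet normal 0.976 -0.149 0.158
outer loop
vertex 2.387 2.56 -3.806
vertex 1.996 1.873 -2.035
vertex 2.222 1.613 -3.679
endloop
endfacet
facet normal 0.976 -0.150 0.157
outer loop
vertex 2.162 2.82 -2.162
vertex 1.996 1.873 -2.035
vertex 2.387 2.56 -3.806
endloop
endfacet

endsolid
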